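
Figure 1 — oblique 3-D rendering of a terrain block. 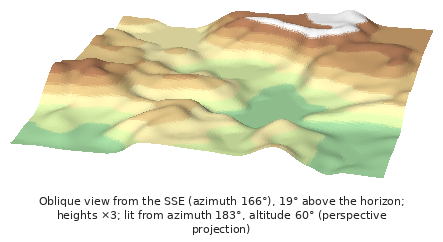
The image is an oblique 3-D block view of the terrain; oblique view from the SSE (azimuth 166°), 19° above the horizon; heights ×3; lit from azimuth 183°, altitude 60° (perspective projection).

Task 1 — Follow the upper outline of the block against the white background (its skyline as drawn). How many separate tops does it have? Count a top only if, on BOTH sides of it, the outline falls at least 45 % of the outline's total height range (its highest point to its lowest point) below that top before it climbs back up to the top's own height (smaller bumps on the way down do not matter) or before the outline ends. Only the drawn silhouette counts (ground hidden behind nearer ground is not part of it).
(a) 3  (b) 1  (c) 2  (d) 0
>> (d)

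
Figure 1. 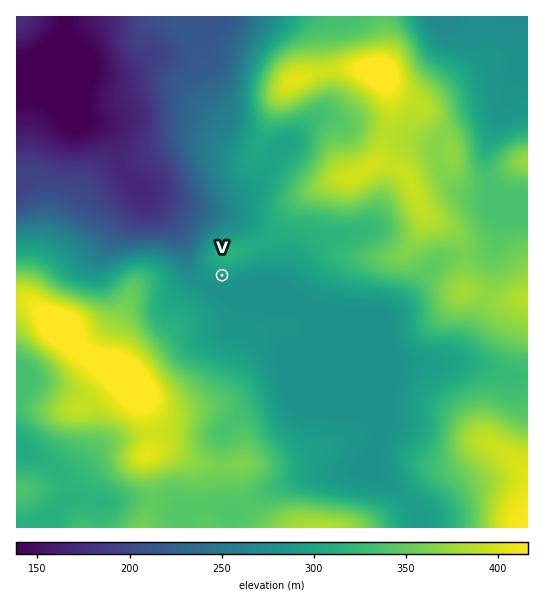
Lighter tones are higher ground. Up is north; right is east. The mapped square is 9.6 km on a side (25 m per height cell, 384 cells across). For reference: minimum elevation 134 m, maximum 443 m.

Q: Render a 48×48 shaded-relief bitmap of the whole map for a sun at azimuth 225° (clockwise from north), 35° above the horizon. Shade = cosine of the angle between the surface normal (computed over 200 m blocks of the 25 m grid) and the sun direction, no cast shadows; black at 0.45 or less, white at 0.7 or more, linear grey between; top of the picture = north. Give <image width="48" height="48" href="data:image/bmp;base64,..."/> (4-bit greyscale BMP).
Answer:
<image width="48" height="48" href="data:image/bmp;base64,Qk32BAAAAAAAAHYAAAAoAAAAMAAAADAAAAABAAQAAAAAAIAEAAATCwAAEwsAABAAAAAAAAAAAAAAABEREQAiIiIAMzMzAERERABVVVUAZmZmAHd3dwCIiIgAmZmZAKqqqgC7u7sAzMzMAN3d3QDu7u4A////AJiIh2Z4h2Z3d3d4h3ZlQzIiNGeJqqupiJiIh2Z4h3d3d3eHd2VDMiESNGeaqrupiIh3d3eJmYd4iIiHdlQyEREjRXiru7qpiHdneImqupiJmIiIdlQzMzRFZ5q7u6qZiFVniJmsy6mZmIiIdmVVVmZneau6qqqpmFZniZq8y6mZiIiIdlVWd3d3iaqZqqqqmHeJmZqruoiHZmZ2VERWd3d4iZmJq7qpd4maqqqqqXZmVVZmQzRmd3d3iIiJq6mHVaq7u6qrqXdlVWd2Q0Vmd3d3iIiaqphlRLvMy6q7uodmVmd2REVmd3d3iIiaqXZDNKu7qpqrupdlVmd2REZ3d3d3eImZmGVDRZmZmImruoZVVWZlRFZ3d3d3eJmYh2VFZoiJmJq8uFQ0RVVVRGd3d3d3eIiHd2ZWZ3iaqqvLhTIjNEVURWd3d3d3eIh3d3Znd4m8zLuoUhESNEREVXd3d3d3eIh3d3eIiJve26h1MRETNEVVVnd3d3d3eIiIiJmZmc3uyXVDIREkVVVmZ3d3d3d3eJmZmqqqqt7sp1REMhJFZmZnd3d3d3d3iKq6q7u6qt3KdTNEQiNWZmZ3d3d3d3d3iau7u7uqqcuXQyNFQzRmZmd3d3d3d3d3iau7uqqpmaljEAFFVEVmVWd3d3d3iIiImau7qpmZmXYgAAFGZUVlVmd3d3eIiZmaq7y7qYiIiEIAABJWZUVVV4iId3iJmqq7vMuqmHZ3dyEAEjRWVDM0aJmYiImaqqu7y7qYh2ZndyESNERVQiIkerqZmZmqqqqqqpiIh2ZndzMzREREMhEkeqmIiZmZmYmYiIiIiHZnd0REQzREMiI1iYZmeImZiIh3eJmZmHZnd0RDMzREQzNXiGVWeImYiIiIiaqZh2VndkRDMzRERFZ4iHd4iZmZmamZq7qXZVVnd1VERFVURWeImZmZmZqqu7qZrLl1VVZ3d2ZVVWZVVniZqrqpmZqru7qavLhkRWZ3d3dmZmVVZ4mau7upmZmqu6qZq6dUZmd4iHdmZmVWeJmru7qpmZmZmZiJqoZVd2Z5qnZlVVVniJq7u6qpmIiImHd4iHVWh1V5qmVVVVVniJq7uqmZiIiJl2Z3d2VXhjR4iFVURVZniJq7qZmZiHiZl2Z3dmZndSNnZWVVVmZ3iJqqmYiJmImql2eId3d3ZCNWVGZVZniIiJqpmIiaqqqqh3iZiHeHUyNWZWZmZ4mZiaqpmIibzMupmJqqmIh2QiRnZmZmeImZmaqpiIis3supmqu7qHdkIjVnd3d3eImZmqqYh3is3cqZq7zMqGZDIkVnd3d3eIiJmqqYd3iszLmImszclkMiI0V3d4d3d4iZqpmHd3iruph3iau5dCERI1Z3d4h3d4mqqZiIh4mqqYZVVnd1MgACNFd3d4iHeImqqYmZh4iZmHVERVRDIQADRWd3d5iHiJqqqZmZh4iZmHZVVVREMgAUVnd3d4h3iZqqqZmYd3iJmId3ZmZmUwA1d3d3d4d3iZmZqZmXd3iJmYiHd3d3UxFGd3d3dw=="/>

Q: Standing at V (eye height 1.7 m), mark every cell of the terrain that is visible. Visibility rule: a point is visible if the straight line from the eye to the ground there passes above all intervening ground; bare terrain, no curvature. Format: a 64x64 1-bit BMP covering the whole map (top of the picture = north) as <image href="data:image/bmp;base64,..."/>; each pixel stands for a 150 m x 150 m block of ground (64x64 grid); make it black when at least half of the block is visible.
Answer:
<image width="64" height="64" href="data:image/bmp;base64,Qk0+AgAAAAAAAD4AAAAoAAAAQAAAAEAAAAABAAEAAAAAAAACAAATCwAAEwsAAAIAAAAAAAAA////AAAAAAAAAAAAf+Af/AAAAAB//A/+AAAAAH//AP4AAAAAP//A/wAAAAAf/8D/AAAAAAAD4f8AAAAAAAP/wAAAAAAAA/+AAAAACAAD/4AAAAAP+AP/gAAAAA//B//AAAAAB//H/+AAAAAEf///4AAAAAA////gAAAAAD////AAAA8AP///8AAAf/4////hAAD//j////MAAf/+f///8QAD//5////4AAf//3////gAD///f//weAB///9//+AYAP//////8AAB///////wAAPn//////gAA8f//////AAPA/////P+AAAD////g/4AAAH//////gAAAf//////AAAB+P///48AAADwYf/+AAAAAEAAf/4AAAAAAAA//wAAAAAAAAw/wAAAAAAAAAfAAAAAAAAAA+AAAAAAAAB/4AAAAAAAAG/AAAAAAAAAZ8AAAAAAAADjwAAAAAAAAEOAAAAAAAAAAYAAAAAAAAAAAAAAAAAAAAAAAAAAAAAAAAAAAAAAAAAAAAAAAAAAAAAAAAAAAAAAAAAAAAAAAAAAAAAAAAAAAAAAAAAAAAAAAAAAAAAAAAAAAAAAAAAAAAAAAAAAAAAAAAAAAAAAAAAAAAAAAAAAAAAAAAAAAAAAAAAAAAAAAAAAAAAAAAAAAAAAAAAAAAAAAAAAAAAAAAAAAAAAAAAAAAAAAA=="/>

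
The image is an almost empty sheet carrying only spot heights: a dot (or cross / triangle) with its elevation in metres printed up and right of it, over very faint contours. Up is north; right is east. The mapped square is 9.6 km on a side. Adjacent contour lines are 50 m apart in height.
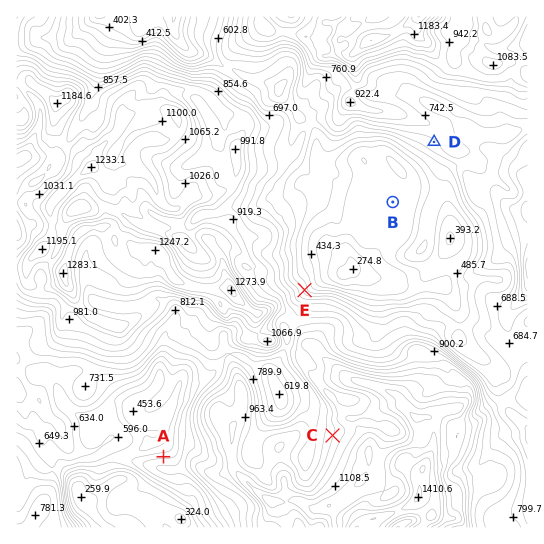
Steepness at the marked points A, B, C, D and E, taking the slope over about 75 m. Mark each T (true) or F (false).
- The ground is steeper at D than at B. T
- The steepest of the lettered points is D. F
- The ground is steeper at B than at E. F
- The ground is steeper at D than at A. F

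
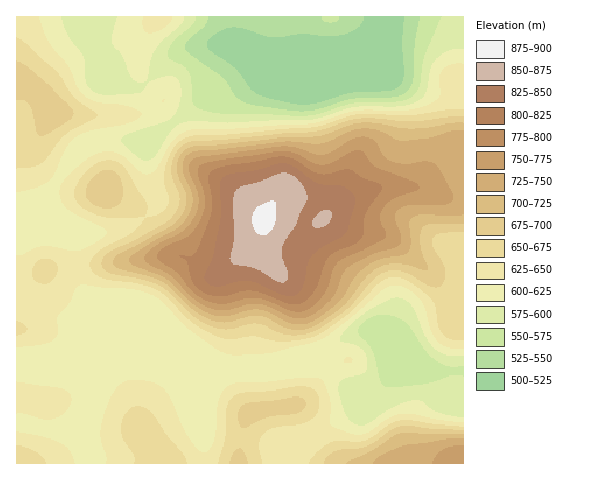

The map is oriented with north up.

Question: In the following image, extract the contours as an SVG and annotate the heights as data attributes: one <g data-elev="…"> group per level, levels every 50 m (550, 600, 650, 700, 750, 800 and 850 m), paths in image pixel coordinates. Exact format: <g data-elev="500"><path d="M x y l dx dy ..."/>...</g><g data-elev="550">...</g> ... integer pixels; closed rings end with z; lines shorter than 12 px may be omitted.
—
<g data-elev="550"><path d="M321 17l2 4 7 1 7-1 2-4"/><path d="M420 17l-5 29-2 34-2 7-5 5-6 3-8 2-41 2-32 10-17 2-44-5-15-5-7-5-13-19-36-25-2-5 1-5 18-16 3-5 1-4"/></g><g data-elev="600"><path d="M463 417l-25-5-7-3-8-7-9-2-9 2-14 6-23 16-10 1-7-3-5-6-8-27 1-5 3-4 21-7 3-3 2-6-1-7-4-7-7-5-15-4-1-2 1-4 10-10 14-13 28-14 10 1 9 7 13 30 10 13 12 6 16 0"/><path d="M463 49l-12 1-14 9-6 9-6 26-5 5-8 5-15 2-42 1-35 11-13 2-77 3-31-2-13 1-12 6-19 27-4 4-5 2-5-2-7-5-11-10-2-5 6-5 37-12 9-5 5-8 3-11 0-10-2-7-6-5-11 1-13 5-5 8-7 3-29 2-13-3-6-4-3-6-3-26-15-21-7-18"/><path d="M117 17l-5 18 0 8 11 13 8 21 5 4 4 1 5 0 2-2 4-21 5-11 7-8 18-15 3-8"/></g><g data-elev="650"><path d="M47 463l-4-5-7-6-10-5-9-2"/><path d="M187 463l-5-10-15-18-14-21-7-6-8-2-6 1-5 5-4 7-2 8 2 12 11 17 0 7"/><path d="M263 463l-4-18 1-7 4-5 12-6 29-4 7-4 4-5 3-7 1-7-3-7-4-4-7-3-9 0-26 5-28 2-9 3-4 4-3 7-2 31-7 25"/><path d="M463 426l-30-2-23-4-12 1-9 4-15 11-9 4-9 2-17-2-10 3-13 10-7 10"/><path d="M17 335l8-2 2-4-2-4-8-4"/><path d="M42 284l8-2 7-10 0-8-7-5-5-1-5 2-5 4-2 5 0 9 3 3z"/><path d="M106 217l12 1 26-1 2-3 1-5-1-8-20-32-8-7-8-2-11 2-10 7-11 13-4 11 1 7 6 7 11 6z"/><path d="M17 168l16-1 8-4 25-29 9-6 20-10 3-3-22-16-19-28-30-27-10-7"/><path d="M463 110l-17 0-39 6-47-2-12 2-23 9-13 2-87 8-29 0-10 3-6 3-6 6-8 18-2 16 5 19-3 8-7 6-13 3-15 17-31 16-8 8-2 7 3 7 9 6 37 6 19 7 10 7 24 24 25 14 14 3 24-3 24 5 23-1 18-6 31-22 30-31 9-4 9 0 14 7 19 16 4 7 3 20 5 8 8 5 11 0"/></g><g data-elev="700"><path d="M463 434l-35 0-19-2-9 1-8 4-21 14-25 12"/><path d="M463 123l-11 0-24 4-17 2-34-6-16 0-12 2-22 9-11 2-32 1-95 10-8 7-4 11 1 10 9 22-1 10-5 9-13 12-50 27-4 3-1 5 2 3 4 3 29 7 16 6 30 28 17 10 16 2 22-6 9 0 8 2 21 10 15 2 14-5 24-17 9-8 18-23 12-10 10-3 10 0 28 6 1-4-5-11-3-11 0-10 3-6 3-3 6-1 31-1"/></g><g data-elev="750"><path d="M463 446l-10 0-8 3-8 6-5 8"/><path d="M292 318l8 1 8-2 19-13 8-10 8-21 6-7 23-12 21-6 6-3 2-3 0-6-6-19 1-4 3-4 13-4 32 0 8-4 2-4-1-4-16-28-10-4-21 3-14-3-9-6-9-15-11-3-12 2-19 13-9 3-8-1-21-7-11-1-82 10-9 4-3 5 0 6 8 19 2 9-1 8-3 8-5 9-7 7-23 12-10 7-5 6 0 4 5 5 21 11 22 22 16 10 15 2 25-6 10 0 11 3z"/></g><g data-elev="800"><path d="M288 304l11 0 8-4 9-13 8-22 5-8 7-6 18-7 7-6 3-6 1-17 16-23 1-6-5-4-14-4-14-9-22 5-9-1-24-14-9-2-57 8-14 4-4 4-2 5 4 22-1 13-12 34-4 6-3 3-12 0 7 5 5 20 9 10 12 5 10 0 20-5 9 0 12 3z"/></g><g data-elev="850"><path d="M281 283l5-2 2-4-1-7-5-14 1-10 13-22 12-27-3-8-6-8-7-6-7-2-7 1-18 7-18 5-6 4-3 12 1 36-4 20 1 4 2 2 23 5z"/><path d="M315 228l7-1 7-4 3-7-2-6-7 0-6 5-5 8z"/></g>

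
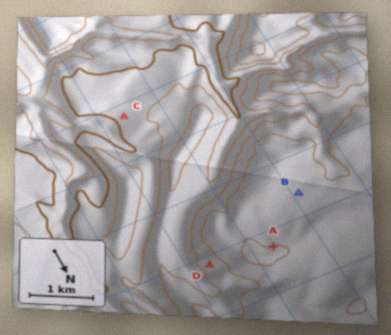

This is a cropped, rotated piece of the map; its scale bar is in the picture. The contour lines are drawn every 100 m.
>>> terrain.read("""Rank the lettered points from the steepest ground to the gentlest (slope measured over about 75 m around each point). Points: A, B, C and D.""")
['D', 'C', 'A', 'B']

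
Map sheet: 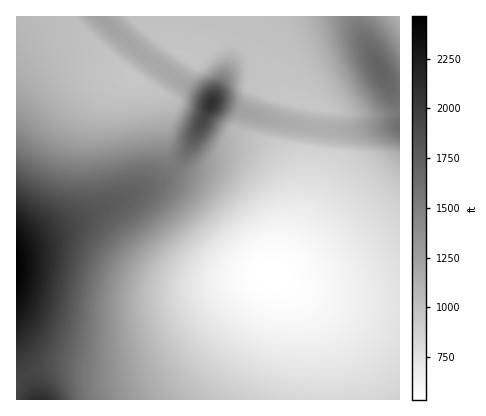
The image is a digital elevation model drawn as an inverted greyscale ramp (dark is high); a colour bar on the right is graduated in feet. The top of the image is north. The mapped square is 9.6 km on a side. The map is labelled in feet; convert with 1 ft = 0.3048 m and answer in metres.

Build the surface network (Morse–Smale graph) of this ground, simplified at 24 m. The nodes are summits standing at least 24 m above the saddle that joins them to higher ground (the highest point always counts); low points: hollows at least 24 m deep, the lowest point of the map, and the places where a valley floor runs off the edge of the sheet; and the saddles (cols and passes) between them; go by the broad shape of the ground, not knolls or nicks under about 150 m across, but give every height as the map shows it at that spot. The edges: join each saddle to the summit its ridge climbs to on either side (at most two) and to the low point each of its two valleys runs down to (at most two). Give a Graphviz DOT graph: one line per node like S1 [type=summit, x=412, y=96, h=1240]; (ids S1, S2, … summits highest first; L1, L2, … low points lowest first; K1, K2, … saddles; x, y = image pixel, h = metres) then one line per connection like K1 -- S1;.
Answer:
graph terrain {
  S1 [type=summit, x=16, y=266, h=751];
  S2 [type=summit, x=38, y=400, h=649];
  S3 [type=summit, x=210, y=104, h=638];
  S4 [type=summit, x=380, y=70, h=521];
  L1 [type=low, x=272, y=276, h=163];
  L2 [type=low, x=308, y=106, h=292];
  L3 [type=low, x=134, y=76, h=295];
  L4 [type=low, x=400, y=16, h=341];
  K1 [type=saddle, x=26, y=376, h=594];
  K2 [type=saddle, x=174, y=168, h=468];
  K3 [type=saddle, x=356, y=16, h=449];
  K4 [type=saddle, x=160, y=68, h=365];
  K5 [type=saddle, x=318, y=128, h=351];
  K1 -- S1;
  K1 -- S2;
  K1 -- L1;
  K2 -- S1;
  K2 -- S3;
  K2 -- L1;
  K2 -- L3;
  K3 -- S4;
  K3 -- L2;
  K3 -- L4;
  K4 -- S1;
  K4 -- S3;
  K4 -- L2;
  K4 -- L3;
  K5 -- S3;
  K5 -- S4;
  K5 -- L1;
  K5 -- L2;
}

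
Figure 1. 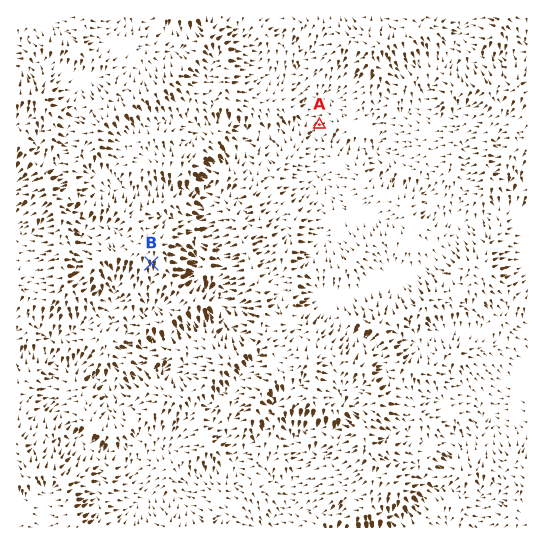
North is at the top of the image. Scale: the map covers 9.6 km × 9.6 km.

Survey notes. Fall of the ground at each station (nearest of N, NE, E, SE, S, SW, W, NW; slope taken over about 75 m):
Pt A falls SW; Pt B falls S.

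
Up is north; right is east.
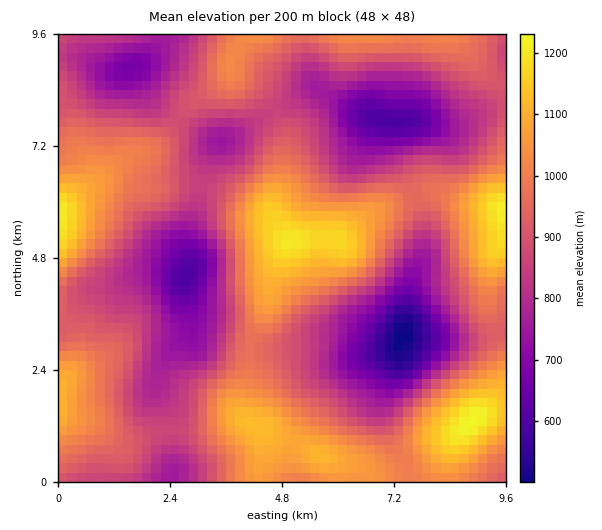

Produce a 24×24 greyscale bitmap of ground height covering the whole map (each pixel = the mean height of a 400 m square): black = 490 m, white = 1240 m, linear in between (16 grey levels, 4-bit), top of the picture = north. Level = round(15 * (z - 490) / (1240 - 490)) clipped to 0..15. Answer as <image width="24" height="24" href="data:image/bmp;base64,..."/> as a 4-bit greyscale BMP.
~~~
<image width="24" height="24" href="data:image/bmp;base64,Qk2WAQAAAAAAAHYAAAAoAAAAGAAAABgAAAABAAQAAAAAACABAAATCwAAEwsAABAAAAAAAAAAAAAAABEREQAiIiIAMzMzAERERABVVVUAZmZmAHd3dwCIiIgAmZmZAKqqqgC7u7sAzMzMAN3d3QDu7u4A////AIiIdmeay7vLu6u7qamZh2ibzMzMuqvdyrqpiHis3My6maze7Mupd3i83LqYd4ve/cuoZni8u6mHZWi93cuoZmeaqodlQzWKvLupdVZ5qYdkMRJXmpmZdVVpqYdkMQE2iZmIdkRoqpdlQhJGmYh3ZTRovKmGUyNYqph2ZCNZvMupdURoqrl2VDNZzdzMqFVpzNuXZTNpzu7dyXZ6zuypdlV6zu7dypeKzuy5iHaKzdzMy6mb3ty6mYeJvMupqpmrzbu6qYd4m6mHeImZq6uqqoZmiZh1VWd3iaqamYZWeIhlQzRWeJmId4d3d4dkIiNGeIdmZ4iZiHZUM0RXeIZURniqmHZmVVZ4iHZURWirqYeIh4iZmHZmVWebupmqqqqqmA=="/>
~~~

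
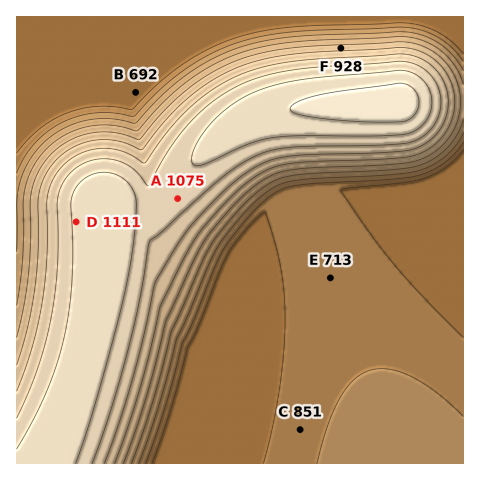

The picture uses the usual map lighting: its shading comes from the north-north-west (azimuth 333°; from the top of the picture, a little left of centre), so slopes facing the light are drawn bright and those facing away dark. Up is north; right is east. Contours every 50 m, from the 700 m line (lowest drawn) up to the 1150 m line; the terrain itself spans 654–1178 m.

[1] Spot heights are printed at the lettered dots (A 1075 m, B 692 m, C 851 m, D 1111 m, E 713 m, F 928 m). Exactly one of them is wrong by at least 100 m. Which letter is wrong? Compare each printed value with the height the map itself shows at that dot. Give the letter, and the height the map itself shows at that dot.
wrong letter C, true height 726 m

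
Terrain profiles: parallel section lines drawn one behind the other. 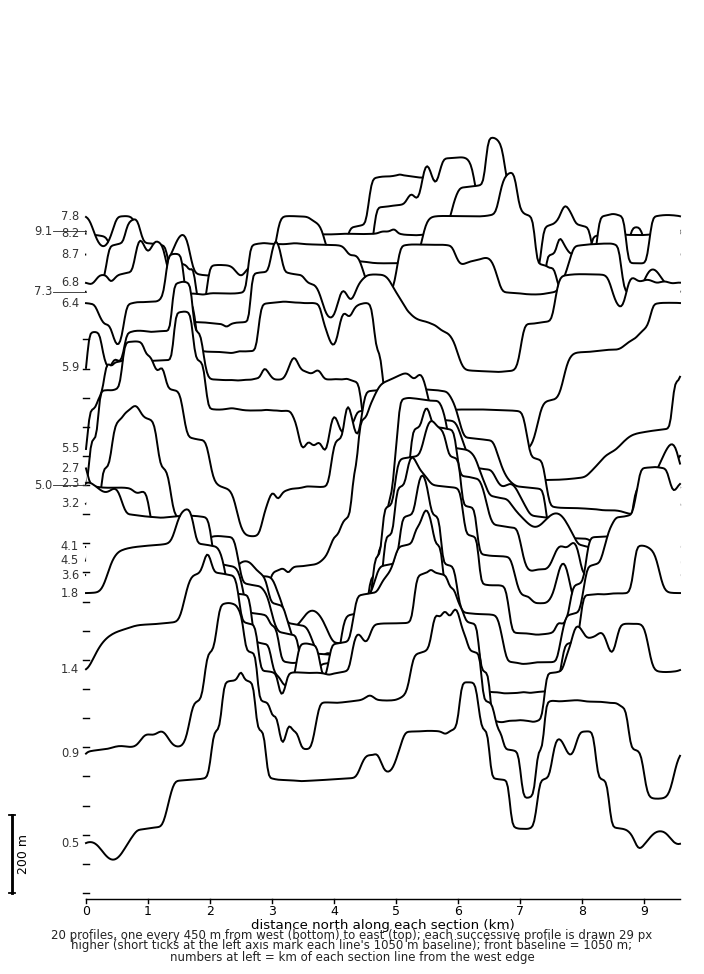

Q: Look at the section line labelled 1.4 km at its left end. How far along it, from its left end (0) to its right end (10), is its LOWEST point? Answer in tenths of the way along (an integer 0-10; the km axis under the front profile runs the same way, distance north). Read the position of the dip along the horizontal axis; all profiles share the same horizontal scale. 7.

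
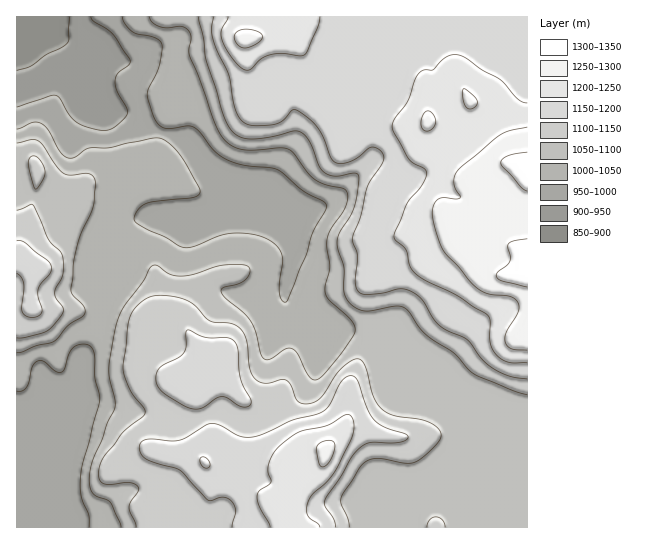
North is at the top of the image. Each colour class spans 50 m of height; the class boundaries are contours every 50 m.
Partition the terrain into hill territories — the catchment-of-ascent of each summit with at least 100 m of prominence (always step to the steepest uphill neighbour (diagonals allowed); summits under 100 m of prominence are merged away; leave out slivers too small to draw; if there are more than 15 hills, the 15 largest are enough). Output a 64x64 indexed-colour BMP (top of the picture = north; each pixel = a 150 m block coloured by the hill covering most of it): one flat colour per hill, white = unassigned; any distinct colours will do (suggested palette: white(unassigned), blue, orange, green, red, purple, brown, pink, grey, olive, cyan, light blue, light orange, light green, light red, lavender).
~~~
<image width="64" height="64" href="data:image/bmp;base64,Qk12CAAAAAAAAHYAAAAoAAAAQAAAAEAAAAABAAQAAAAAAAAIAAATCwAAEwsAABAAAAAAAAAA////ALR3HwAOf/8ALKAsACgn1gC9Z5QAS1aMAMJ34wB/f38AIr28AM++FwDox64AeLv/AIrfmACWmP8A1bDFACIiIiIiIiIiIiIiIiIiIiIiIiIiIiIiIiIiIiIiIiIiIiIiIiIiIiIiIiIiIiIiIiIiIiIiIiIiIiIiIiIiIiIiIiIiIiIiIiIiIiIiIiIiIiIiIiIiIiIiIiIiIiIiIiIiIiIiIiIiIiIiIiIiIiIiIiIiIiIiIiIiIiIiIiIiIiIiIiIiIiIiIiIiIiIiIiIiIiIiIiIiIiIiIiIiIiIiIiIiIiIiIiIiIiIiIiIiIiIiIiIiIiIiIiIiIiIiIiIiIiIiIiIiIiIiIiIiIiIiIiIiIiIiIiIiIiIiIiIiIiIiIiIiIiIiIiIiIiIiIiIiIiIiIiIiIiIiIiIiIiIiIiIiIiIiIiIiIiIiIiIiIiIiIiIiIiIiIiIiIiIiIjMiIiIiIiIiIiIiIiIiIiIiIiIiIiIiIiIiIiIiIiIiMzIiIiIiIiIiIiIiIiIiIiIiIiIiIiIiIiIiIiIiIiIzMyIiIiIiIiIiIiIiIiIiIiIiIiIiIiIiIiIiIhEiETMzMiIiIiIiIiIiIiIiIiIiIiIiIiIiIiIiIiIhERERMzMzIiIiIiIiIiIiIiIiIiIiIiIiIiIiIiIiIhEREREzMzMyIiIiIiIiIiIiIiIiIiIiIiIiIiIiIiIiERERETMzMzIiIiIiIiIiIiIiIiIiIiIiIiIiIiIiIhERERERMzMzMyIiIiIiIiIiIiIiIiIiIiIiIiIiIiIREREREREzMzMzIiIiIiIiIiIiIiIiIiIiIiIiIiIiIRERERERETMzMzMiIiIiIiIiIiIiIiIiIiIiIiIiIiIRERERERERMzMzMyIiIiIiIiIiIiIiIiIiIiIiIiIiIREREREREREzMzMzIiIiIiIiIiIiIiIiIiIiIiIiIiIRERERERERETMzMzMiIiIiIiIiIiIiIiIiIiIiIiIiIRERERERERERMzMzMzIiIiIiIiIiIiIiIiIiIiIiIiIREREREREREREzMzMzMiIiIiIiIiIiIiIiIiIiIiIiIRERERERERERETMzMzMzIiIiIiIiIiIiIiIiIiIiIhERERERERERERERMzMzMzMyIiIiIiIiIiIiIiIiIREREREREREREREREREzMzMzMzIiIiIiIiIiIiIiIiERERERERERERERERERETMzMzMzMiIiIiIiIiIiIiIiERERERERERERERERERERMzMzMzMyIiIiIiIiIiIiESIREREREREREREREREREREzMzMzMzIiIiIiIiIiERERERERERERERERERERERERETMzMzMzMyIiIiIiIiERERERERERERERERERERERERERMzMzMzMzIiIiIiIiEREREREREREREREREREREREREREzMzMzMzMiIiIiIiIRERERERERERERERERERERERERETMzMzMzMyIiIiIiIRERERERERERERERERERERERERERMzMzMzMzIiIiIiIhEREREREREREREREREREREREREREzMzMzMzMiIiIiIhERERERERERERERERERERERERERETMzMzMzMzIiIiIiERERERERERERERERERERERERERERMzMzMzMzMiIiIiIhEREREREREREREREREREREREREREzMzMzMzMzMiIiIiERERERERERERERERERERERERERETMzMzMzMzMzMSIiIRERERERERERERERERERERERERERMzMzMzMzMzEREREREREREREREREREREREREREREREREzMzMzMzMzMRERERERERERERERERERERERERERERERETMzMzMzMzMRERERERERERERERERERERERERERERERERMzMzMzMzMxEREREREREREREREREREREREREREREREREzMzMzMzMxERERERERERERERERERERERERERERERERETMzMzMzMzERERERERERERERERERERERERERERERERERMzMzMzMzMREREREREREREREREREREREREREREREREREzMzMzMzMRERERERERERERERERERERERERERERERERETMzMzMzMxERERERERERERERERERERERERERERERERERMzMzMzMzEREREREREREREREREREREREREREREREREREzMzMzMzERERERERERERERERERERERERERERERERERETMzMzMzMRERERERERERERERERERERERERERERERERERMzMzMzMREREREREREREREREREREREREREREREREREREzMzMzMxERERERERERERERERERERERERERERERERERETMzMzMxERERERERERERERERERERERERERERERERERERMzMzMzEREREREREREREREREREREREREREREREREREREzMzMzMxERERERERERERERERERERERERERERERERERETMzMzMzERERERERERERERERERERERERERERERERERERMzMzMzMREREREREREREREREREREREREREREREREREREzMzMzMRERERERERERERERERERERERERERERERERERETMzMzMRERERERERERERERERERERERERERERERERERERMzMxERERERERERERERERERERERERERERERERERERERERMxERERERERERERERERERERERERERERERERERERERERERERERERERERERERERERERERERERERERERERERERER"/>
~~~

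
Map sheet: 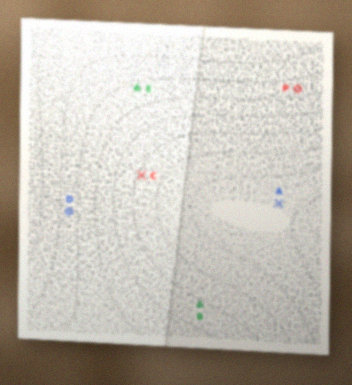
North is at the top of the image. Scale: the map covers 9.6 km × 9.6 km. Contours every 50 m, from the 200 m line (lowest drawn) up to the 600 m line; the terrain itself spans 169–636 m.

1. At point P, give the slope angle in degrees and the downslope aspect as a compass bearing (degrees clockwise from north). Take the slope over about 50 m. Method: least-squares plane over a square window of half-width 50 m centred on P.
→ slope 5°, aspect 169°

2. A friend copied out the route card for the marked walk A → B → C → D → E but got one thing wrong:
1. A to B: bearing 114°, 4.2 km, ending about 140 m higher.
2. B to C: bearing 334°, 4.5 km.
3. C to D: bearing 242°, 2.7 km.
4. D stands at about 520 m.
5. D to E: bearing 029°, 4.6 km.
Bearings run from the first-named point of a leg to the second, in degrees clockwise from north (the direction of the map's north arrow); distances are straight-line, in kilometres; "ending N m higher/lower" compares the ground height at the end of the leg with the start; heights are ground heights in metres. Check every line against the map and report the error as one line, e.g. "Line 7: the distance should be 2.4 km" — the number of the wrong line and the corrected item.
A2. Line 1: the bearing should be 217°.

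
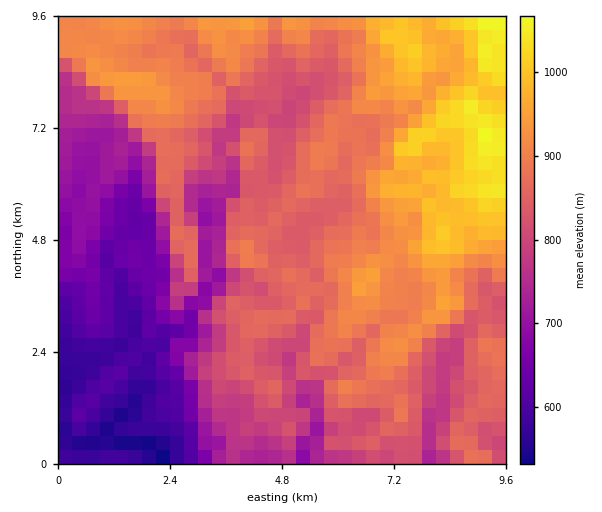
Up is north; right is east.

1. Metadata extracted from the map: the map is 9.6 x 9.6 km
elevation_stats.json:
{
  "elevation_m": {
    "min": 520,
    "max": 1075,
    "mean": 825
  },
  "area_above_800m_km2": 61.5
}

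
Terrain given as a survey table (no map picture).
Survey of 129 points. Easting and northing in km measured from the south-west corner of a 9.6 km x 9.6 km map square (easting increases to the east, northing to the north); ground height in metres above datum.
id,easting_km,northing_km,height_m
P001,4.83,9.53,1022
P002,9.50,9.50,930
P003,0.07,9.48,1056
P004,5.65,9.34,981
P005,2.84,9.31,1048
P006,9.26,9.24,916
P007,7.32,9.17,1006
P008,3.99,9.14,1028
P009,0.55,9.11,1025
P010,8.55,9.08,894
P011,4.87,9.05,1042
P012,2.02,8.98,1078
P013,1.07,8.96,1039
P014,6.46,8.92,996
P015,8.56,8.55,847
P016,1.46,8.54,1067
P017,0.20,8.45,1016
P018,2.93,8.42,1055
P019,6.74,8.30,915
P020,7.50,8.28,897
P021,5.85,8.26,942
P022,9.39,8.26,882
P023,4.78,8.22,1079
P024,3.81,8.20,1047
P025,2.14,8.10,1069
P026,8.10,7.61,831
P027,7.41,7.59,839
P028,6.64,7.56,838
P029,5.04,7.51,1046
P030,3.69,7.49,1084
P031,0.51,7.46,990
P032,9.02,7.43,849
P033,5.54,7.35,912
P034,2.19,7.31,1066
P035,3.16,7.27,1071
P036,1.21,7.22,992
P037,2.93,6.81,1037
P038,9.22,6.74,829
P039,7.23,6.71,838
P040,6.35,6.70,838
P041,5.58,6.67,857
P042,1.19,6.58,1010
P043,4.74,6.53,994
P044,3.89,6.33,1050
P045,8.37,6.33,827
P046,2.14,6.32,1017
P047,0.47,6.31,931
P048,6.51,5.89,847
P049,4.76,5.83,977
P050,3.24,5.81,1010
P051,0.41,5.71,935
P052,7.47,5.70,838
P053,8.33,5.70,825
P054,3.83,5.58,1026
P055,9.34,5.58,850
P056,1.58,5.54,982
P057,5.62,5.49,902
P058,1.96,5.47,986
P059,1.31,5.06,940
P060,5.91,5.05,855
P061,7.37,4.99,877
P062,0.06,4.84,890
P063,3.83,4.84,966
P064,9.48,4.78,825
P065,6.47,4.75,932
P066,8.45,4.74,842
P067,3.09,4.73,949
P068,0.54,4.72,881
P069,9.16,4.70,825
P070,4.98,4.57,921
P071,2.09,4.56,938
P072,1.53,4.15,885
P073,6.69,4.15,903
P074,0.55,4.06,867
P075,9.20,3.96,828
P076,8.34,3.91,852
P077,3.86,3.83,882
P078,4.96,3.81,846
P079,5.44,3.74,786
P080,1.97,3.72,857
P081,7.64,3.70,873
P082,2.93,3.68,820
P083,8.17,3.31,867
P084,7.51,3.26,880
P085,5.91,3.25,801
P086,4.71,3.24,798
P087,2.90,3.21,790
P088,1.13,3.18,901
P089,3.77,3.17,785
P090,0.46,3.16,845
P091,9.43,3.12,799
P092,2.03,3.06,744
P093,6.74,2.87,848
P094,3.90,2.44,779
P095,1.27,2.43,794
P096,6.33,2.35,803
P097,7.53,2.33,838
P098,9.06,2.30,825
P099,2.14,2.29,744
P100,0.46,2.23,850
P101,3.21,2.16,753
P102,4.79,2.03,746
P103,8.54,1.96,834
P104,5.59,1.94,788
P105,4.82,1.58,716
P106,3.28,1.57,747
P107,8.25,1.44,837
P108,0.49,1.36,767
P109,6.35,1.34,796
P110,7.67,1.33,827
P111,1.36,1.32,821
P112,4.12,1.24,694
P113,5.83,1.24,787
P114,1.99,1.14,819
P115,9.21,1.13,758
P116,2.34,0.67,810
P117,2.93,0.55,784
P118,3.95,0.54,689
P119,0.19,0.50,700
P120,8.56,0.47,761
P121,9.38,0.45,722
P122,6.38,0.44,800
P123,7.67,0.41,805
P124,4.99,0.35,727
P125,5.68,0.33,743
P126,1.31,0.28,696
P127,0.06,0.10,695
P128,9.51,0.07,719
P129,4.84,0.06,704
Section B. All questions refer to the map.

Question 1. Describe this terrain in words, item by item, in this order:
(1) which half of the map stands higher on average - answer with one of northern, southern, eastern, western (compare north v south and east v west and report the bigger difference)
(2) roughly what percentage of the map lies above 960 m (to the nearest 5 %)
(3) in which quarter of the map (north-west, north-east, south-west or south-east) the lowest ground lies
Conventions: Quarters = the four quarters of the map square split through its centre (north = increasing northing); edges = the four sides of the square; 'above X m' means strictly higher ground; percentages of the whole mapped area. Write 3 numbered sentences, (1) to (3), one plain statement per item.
(1) The northern half stands higher on average than the southern half.
(2) Roughly 30 % of the ground is higher than 960 m.
(3) The lowest point lies in the south-west quarter of the map.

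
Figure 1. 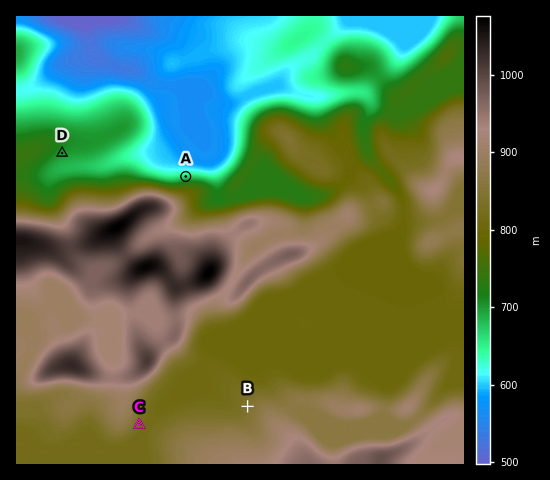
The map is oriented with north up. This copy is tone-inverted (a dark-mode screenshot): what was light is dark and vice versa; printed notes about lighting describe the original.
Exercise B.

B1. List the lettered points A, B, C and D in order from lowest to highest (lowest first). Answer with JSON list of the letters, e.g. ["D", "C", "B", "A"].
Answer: ["A", "D", "C", "B"]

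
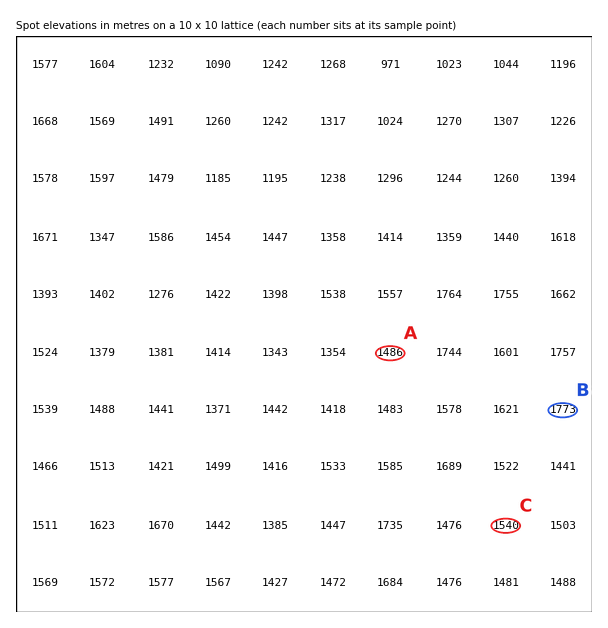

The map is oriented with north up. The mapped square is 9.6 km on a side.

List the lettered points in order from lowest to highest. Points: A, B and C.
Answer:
A C B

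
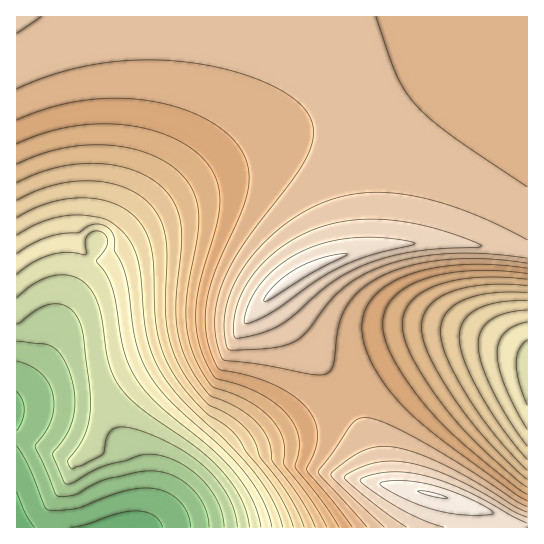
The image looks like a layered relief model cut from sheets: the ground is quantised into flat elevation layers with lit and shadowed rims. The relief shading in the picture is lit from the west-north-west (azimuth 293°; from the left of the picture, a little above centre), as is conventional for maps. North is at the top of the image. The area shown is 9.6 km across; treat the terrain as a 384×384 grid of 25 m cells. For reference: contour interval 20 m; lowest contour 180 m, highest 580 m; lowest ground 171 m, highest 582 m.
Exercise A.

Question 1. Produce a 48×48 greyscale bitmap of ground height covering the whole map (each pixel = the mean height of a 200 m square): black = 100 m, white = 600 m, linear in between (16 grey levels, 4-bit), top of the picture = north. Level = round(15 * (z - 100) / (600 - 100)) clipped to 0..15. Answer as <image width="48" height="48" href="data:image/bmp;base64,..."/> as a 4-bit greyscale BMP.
<image width="48" height="48" href="data:image/bmp;base64,Qk32BAAAAAAAAHYAAAAoAAAAMAAAADAAAAABAAQAAAAAAIAEAAATCwAAEwsAABAAAAAAAAAAAAAAABEREQAiIiIAMzMzAERERABVVVUAZmZmAHd3dwCIiIgAmZmZAKqqqgC7u7sAzMzMAN3d3QDu7u4A////ACIzMyIiIiIzM0RVZniJmqu8zN3d3e7t3SMzMzMyIiMzM0RVZ3iJqrvM3d3u7u7t3CMzMzMzMzMzNERWZ3iZq7zN3e7u7u7cyzM0REMzMzMzREVWd4mau8zd7u7u7d3LujM0RERDMzM0RFVmeImqvM3d7u7d3cy7qTM0RURERERERVZneJqrvMzd3d3czLuqmTNEVVVUREREVWZ3iZqru8zMzMzMy7qpmDNERVVVRERVVmd4iZqru8zMzMzLu6qZiDNERVVVVVVVZneImZqru7zMzMu7qqmYhzM0RFVVVVVmZ3iImaqru7vMu7u6qpmIdzM0RFVVVVZmd4iZmqqru7u7u7uqqZiHdjM0RFVVVWZneJmZqqq7u7u7u7qqmZiHdjM0RFVVVmZ3iZmqqru7u7u7u7qqmYh3ZjM0RFVVZmd4iaqqu7u7u7u7u6qpmIh3ZjNERFVWZneImqu7u7u7u7u7uqqZmId3ZkRERFVWZneJmru7vMzMy7u7uqqZiId2ZkRERVVWZ3iJqrzMzMzMy7u7qqmZiId2ZkRERVVWZ3iJqrzMzMzMy7u7qqmZiHd3ZlRERVVmZ3iZq7zd3czMzLu6qqmZiId3dlVVVVVmZ3iZq7zd3d3MzLu6qqmZiId3d1VVVVVmZ4iZq7zd7d3czMu7qqmZiIiHd1VVVVVmd4iZq7zN3u3dzMu7qqqZmYiIiGVVVVZmd4iZqrzN3u7d3My7uqqpmZmZmWZVVWZmd4iZqrvM3e7u3dzMu7qqqqqqqmZmZmZmd4iZqrvMzd7u7t3czLu7u7u7u2ZmZmZnd4iZqqu8zN3e7u7d3czMzMzMzHdmZmZnd4iZmqu7zM3d3d3t3d3d3d3MzHd3d2ZneIiZmqu7zMzd3d3d3d3d3czMzHd3d3d3eIiZmqq7vMzM3d3d3d3czMzMzIh3d3d4iIiZmqq7u8zMzMzMzMzMzMzMzIiIiIiIiImZmqq7u7zMzMzMzMzMzMzMzJiIiIiIiJmZqqq7u7vMzMzMzMzMzMzMy5mZiIiJmZmZqqq7u7u8zMzMzMzMzMzLu5mZmZmZmZmaqqq7u7u7zMzMzMzMzMu7u6qZmZmZmZqqqqq7u7u7vMzMzMzMy7u7u6qqqpmaqqqqqqu7u7u7u8zMzMzLu7u7u6qqqqqqqqqqqru7u7u7u7zMzLu7u7u7u7qqqqqqqqqqu7u7u7u7u7u7u7u7u7u7u7u7qqqqqqu7u7u7u7u7u7u7u7u7u7u7u7u7u7u7u7u7u7u7u7u7u7u7u7u7u7u7u7u7u7u7u7u7u7u7u7u7u7u7u7u7u7u7u7u7u7u7u7u7u7u7u7u7u7u7u7u7u7u7u8y7u7u7u7u7u7u7u7u7u7u7u7u7u7u7u8zMu7u7u7u7u7u7u7u7u7u7u7u7u7u7u8zMzMzLu7u7u7vMzMzMu7u7u7u7u7u7u8zMzMzMzMzMzMzMzMzMy7u7u7u7u7u7u8zMzMzMzMzMzMzMzMzMy7u7u7u7u7u7u8zMzMzMzMzMzMzMzMzMy7u7u7u7u7u7uw=="/>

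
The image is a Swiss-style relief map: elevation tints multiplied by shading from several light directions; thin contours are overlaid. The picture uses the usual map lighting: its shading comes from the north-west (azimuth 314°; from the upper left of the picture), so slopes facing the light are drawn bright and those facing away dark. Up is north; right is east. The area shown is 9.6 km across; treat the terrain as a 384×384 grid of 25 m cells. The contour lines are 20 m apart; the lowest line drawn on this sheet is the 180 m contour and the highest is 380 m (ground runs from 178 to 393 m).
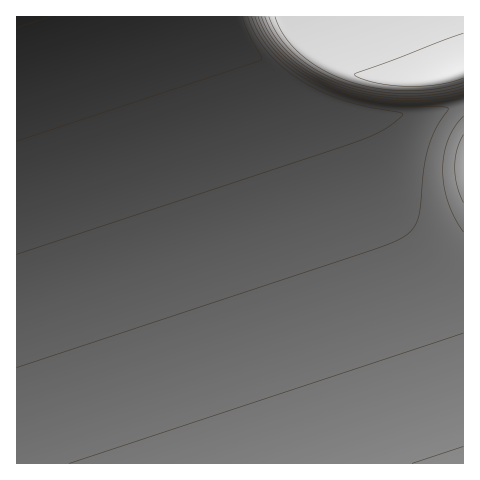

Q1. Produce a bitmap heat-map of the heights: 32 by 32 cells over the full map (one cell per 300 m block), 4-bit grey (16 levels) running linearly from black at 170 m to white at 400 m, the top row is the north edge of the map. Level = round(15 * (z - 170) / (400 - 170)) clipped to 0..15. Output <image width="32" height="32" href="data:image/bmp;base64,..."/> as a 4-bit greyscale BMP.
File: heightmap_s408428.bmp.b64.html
<image width="32" height="32" href="data:image/bmp;base64,Qk12AgAAAAAAAHYAAAAoAAAAIAAAACAAAAABAAQAAAAAAAACAAATCwAAEwsAABAAAAAAAAAAAAAAABEREQAiIiIAMzMzAERERABVVVUAZmZmAHd3dwCIiIgAmZmZAKqqqgC7u7sAzMzMAN3d3QDu7u4A////AGZmZmZmZmZmZ3d3d3d3d3dWZmZmZmZmZmZmd3d3d3d3VVVmZmZmZmZmZmZnd3d3d1VVVVZmZmZmZmZmZmZ3d3dVVVVVVWZmZmZmZmZmZmd3VVVVVVVVVmZmZmZmZmZmZlVVVVVVVVVVZmZmZmZmZmZFVVVVVVVVVVVWZmZmZmZmRERVVVVVVVVVVVVmZmZmZkREREVVVVVVVVVVVVZmZmZERERERFVVVVVVVVVVVVZmRERERERERVVVVVVVVVVVVkREREREREREVVVVVVVVVVVERERERERERERFVVVVVVVVMzRERERERERERERVVVVVVTMzM0REREREREREREVVVVUzMzMzNERERERERERERVVWMzMzMzMzRERERERERERVVjMzMzMzMzM0RERERERERVYzMzMzMzMzMzNEREREREVnIjMzMzMzMzMzMzRERERFZyIiIjMzMzMzMzMzM0RERWciIiIiIzMzMzMzMzMzREVnIiIiIiIiMzMzMzMzMzREVyIiIiIiIiIjMzMzMzMzRFYiIiIiIiIiIiIzMzM0RVVVESIiIiIiIiIiIjNGiru7qREREiIiIiIiIiNHrN7u7u4RERERIiIiIiI2rN7u7u7uERERERESIiIiat3d3u7u7hEREREREREiJa3d3d3d7u4RERERERERETfN3d3d3d3e"/>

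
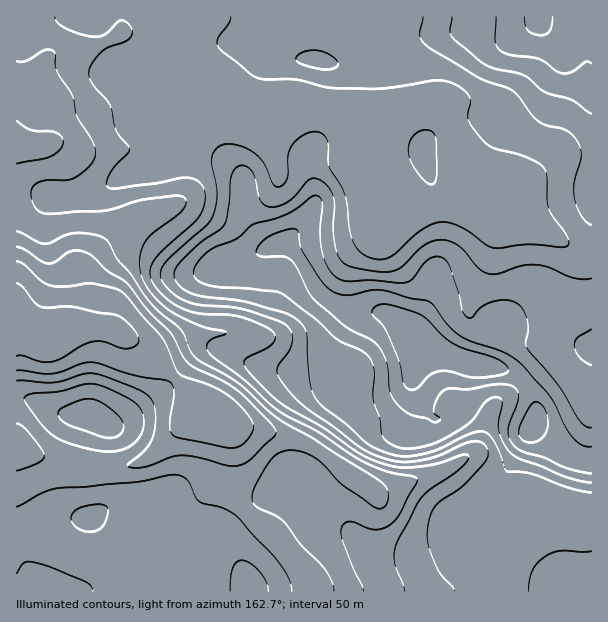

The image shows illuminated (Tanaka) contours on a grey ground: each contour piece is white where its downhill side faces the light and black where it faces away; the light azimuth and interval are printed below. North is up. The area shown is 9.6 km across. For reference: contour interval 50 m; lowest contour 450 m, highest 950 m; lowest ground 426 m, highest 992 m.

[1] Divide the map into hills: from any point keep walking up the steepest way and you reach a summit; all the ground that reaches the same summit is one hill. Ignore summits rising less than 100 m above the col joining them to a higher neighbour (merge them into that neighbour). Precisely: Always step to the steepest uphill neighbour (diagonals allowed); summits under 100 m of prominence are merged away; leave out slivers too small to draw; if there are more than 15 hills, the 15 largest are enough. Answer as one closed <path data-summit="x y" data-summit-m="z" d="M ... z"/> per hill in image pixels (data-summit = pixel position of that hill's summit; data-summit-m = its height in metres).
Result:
<path data-summit="477 365" data-summit-m="992" d="M176 16l-160 1 0 304 16 9 30 1 13-5 24 0 18 4 29 20 36 34-4 45-20 22-20 12-18 5-39 0-65-19 0 142 575 1 1-338-16-4-36-21-45-18-45-1 0-3 7-15-3-28 0-17 3-10-13-30-6-7-66 3-45-1-40-11-26 5-13-2-11-4-19-18-55-22 11-8 2-9z"/><path data-summit="540 17" data-summit-m="959" d="M591 16l-414 0-1 17-2 9-11 8 55 22 19 18 11 4 13 2 26-5 40 11 45 1 66-3 6 7 13 30-3 10 3 45-7 17 8 2 37 0 45 18 36 21 15 3z"/><path data-summit="98 419" data-summit-m="669" d="M18 322l-2 1 0 124 2 3 63 18 39 0 18-5 12-6 28-28 4-45-57-50-8-4-18-4-24 0-13 5-30-1z"/>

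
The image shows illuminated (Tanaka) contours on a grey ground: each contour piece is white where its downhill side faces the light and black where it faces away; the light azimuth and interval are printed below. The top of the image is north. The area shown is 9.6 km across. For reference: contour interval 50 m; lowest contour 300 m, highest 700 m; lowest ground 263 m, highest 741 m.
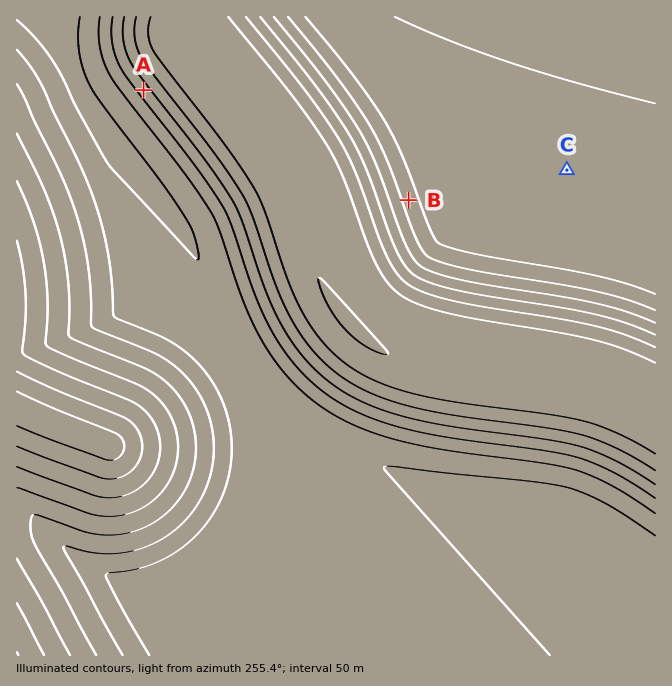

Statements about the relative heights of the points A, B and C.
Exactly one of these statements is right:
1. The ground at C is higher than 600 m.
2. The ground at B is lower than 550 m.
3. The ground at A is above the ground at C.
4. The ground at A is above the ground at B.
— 1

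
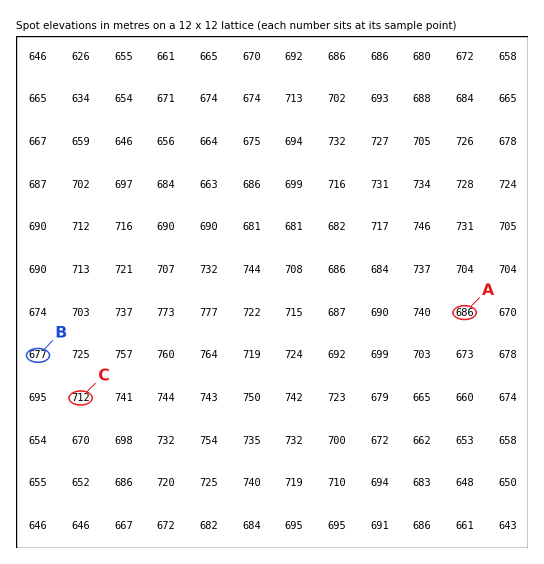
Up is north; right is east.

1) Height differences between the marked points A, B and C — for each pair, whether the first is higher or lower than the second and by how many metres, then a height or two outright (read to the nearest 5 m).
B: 35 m lower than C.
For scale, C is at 710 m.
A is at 685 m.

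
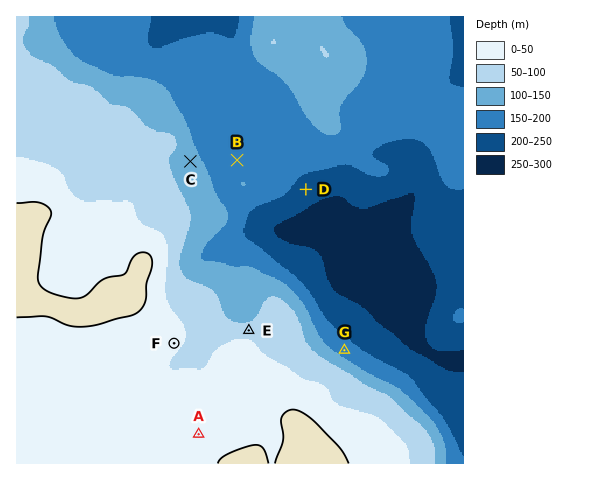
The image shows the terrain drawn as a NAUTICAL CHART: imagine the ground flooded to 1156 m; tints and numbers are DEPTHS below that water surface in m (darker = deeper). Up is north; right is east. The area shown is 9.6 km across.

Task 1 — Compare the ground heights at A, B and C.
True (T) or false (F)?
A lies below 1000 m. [F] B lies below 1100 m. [T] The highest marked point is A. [T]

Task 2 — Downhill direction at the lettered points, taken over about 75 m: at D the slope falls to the SE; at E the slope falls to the N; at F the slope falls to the SE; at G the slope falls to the NE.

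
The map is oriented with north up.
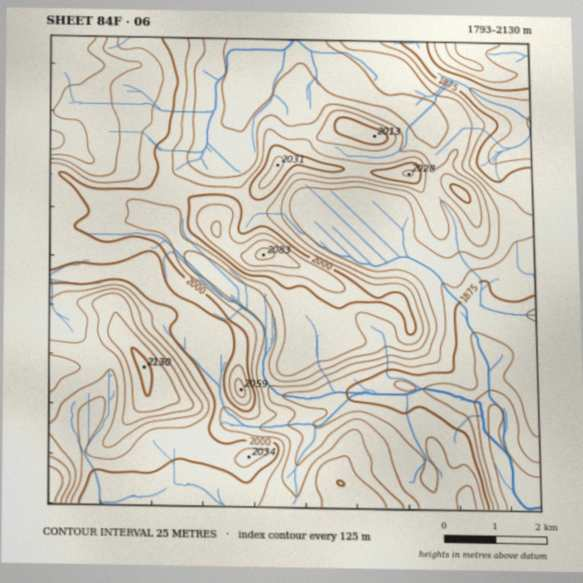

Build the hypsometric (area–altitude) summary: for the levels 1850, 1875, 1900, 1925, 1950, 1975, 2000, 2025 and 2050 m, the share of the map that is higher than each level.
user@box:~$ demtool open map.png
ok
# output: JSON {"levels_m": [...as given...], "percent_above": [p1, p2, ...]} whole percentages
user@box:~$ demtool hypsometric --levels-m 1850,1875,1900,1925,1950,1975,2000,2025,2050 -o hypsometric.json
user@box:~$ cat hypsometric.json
{"levels_m": [1850, 1875, 1900, 1925, 1950, 1975, 2000, 2025, 2050], "percent_above": [95, 89, 83, 68, 56, 46, 29, 18, 10]}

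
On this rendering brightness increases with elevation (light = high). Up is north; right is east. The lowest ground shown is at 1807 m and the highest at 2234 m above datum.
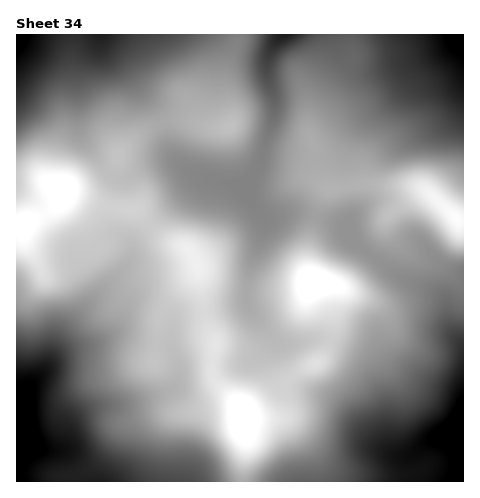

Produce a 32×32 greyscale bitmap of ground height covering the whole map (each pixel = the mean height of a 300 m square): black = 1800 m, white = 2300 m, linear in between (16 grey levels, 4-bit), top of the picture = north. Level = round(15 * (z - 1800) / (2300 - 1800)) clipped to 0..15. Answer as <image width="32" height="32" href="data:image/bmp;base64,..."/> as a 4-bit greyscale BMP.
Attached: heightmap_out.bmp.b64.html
<image width="32" height="32" href="data:image/bmp;base64,Qk12AgAAAAAAAHYAAAAoAAAAIAAAACAAAAABAAQAAAAAAAACAAATCwAAEwsAABAAAAAAAAAAAAAAABEREQAiIiIAMzMzAERERABVVVUAZmZmAHd3dwCIiIgAmZmZAKqqqgC7u7sAzMzMAN3d3QDu7u4A////ACIzMzRFVVV4mHZmZUQzIiEiIzNEVWZmeamHdmVDMiIiESI0VmZnd5vLmIdlQzMiIRIzNWd3iImszLqYdUQzMhESM0VneJmavNy6qHZUREMhEjRVZ3iZqrzLuqmHZVVUMiI0VneImZq7u6qph3ZmVUIiNGd4mZmauqqqqph3dmVDMzRneJmZqrqZqquph3dmVERFZ3iZmau6mZmqqYiHdlRWVmd4mZqrupmZqqqYiHZUd2Z4iJmqqqmZmqqqmIh2VYiHiImZqqqpmau7u6mYd2aZmYiJmaq7qZmrzMy5iHdmmqqZmZmqu6mJq83LqId3d6uqqZmZq7upiJq7qYiIh3e7qqqpmqu7qYiJqpiIiIiJy7qqqZqruqmHeJmIiIiIm8y7qqqqqpmId3iIiImZmby8zLqqqpiId3d3iIiJmau7u8zKqqqYd3d3iImZmZq7uqzMupmZh3d3d4iZmZmau6mru6mZmYd3d3d4iZiIiJmImqmZmZiHiIh3eImIiId3d3iYiJmZiImZh3iIiId3ZlVniIiJmYmZmZd3iId3dmVUVnd3iIiJmZmHZ4h3dmVVREVmZ3d3iJiIhmd3d2ZVREM0VVZmZ4iIiHZXd3ZlVEQzM0VVVWZ3eId1VnZmZURDMiNERERVZnd3ZUVmZmVEQyIiNEM0RVVmd3VEVVZVRDMh"/>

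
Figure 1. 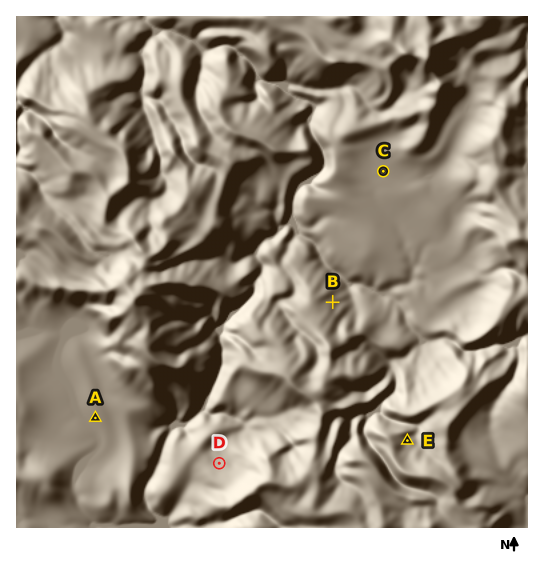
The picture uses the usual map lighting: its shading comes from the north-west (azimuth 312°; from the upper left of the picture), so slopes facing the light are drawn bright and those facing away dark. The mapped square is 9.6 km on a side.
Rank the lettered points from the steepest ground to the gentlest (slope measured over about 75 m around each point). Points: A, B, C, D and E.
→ B E D A C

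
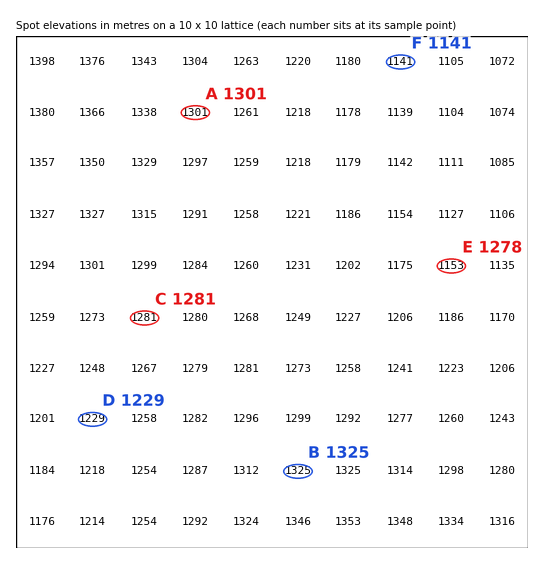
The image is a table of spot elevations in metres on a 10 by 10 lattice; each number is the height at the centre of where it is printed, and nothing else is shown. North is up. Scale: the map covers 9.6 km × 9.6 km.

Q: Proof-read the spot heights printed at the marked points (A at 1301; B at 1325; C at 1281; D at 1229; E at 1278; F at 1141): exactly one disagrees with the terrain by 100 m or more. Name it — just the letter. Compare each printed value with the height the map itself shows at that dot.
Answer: E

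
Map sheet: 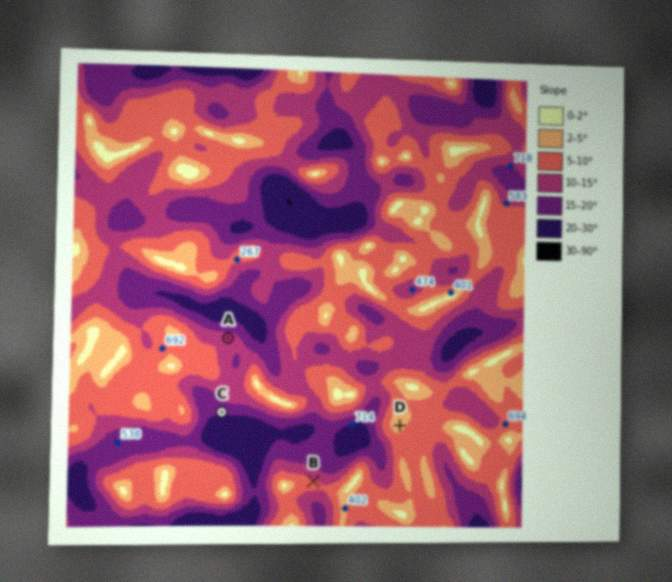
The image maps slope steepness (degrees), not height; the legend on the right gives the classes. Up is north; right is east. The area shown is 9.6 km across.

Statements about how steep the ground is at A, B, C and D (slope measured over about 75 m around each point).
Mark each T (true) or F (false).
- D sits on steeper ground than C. F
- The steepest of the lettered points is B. F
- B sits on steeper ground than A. F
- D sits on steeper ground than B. F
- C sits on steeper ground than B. T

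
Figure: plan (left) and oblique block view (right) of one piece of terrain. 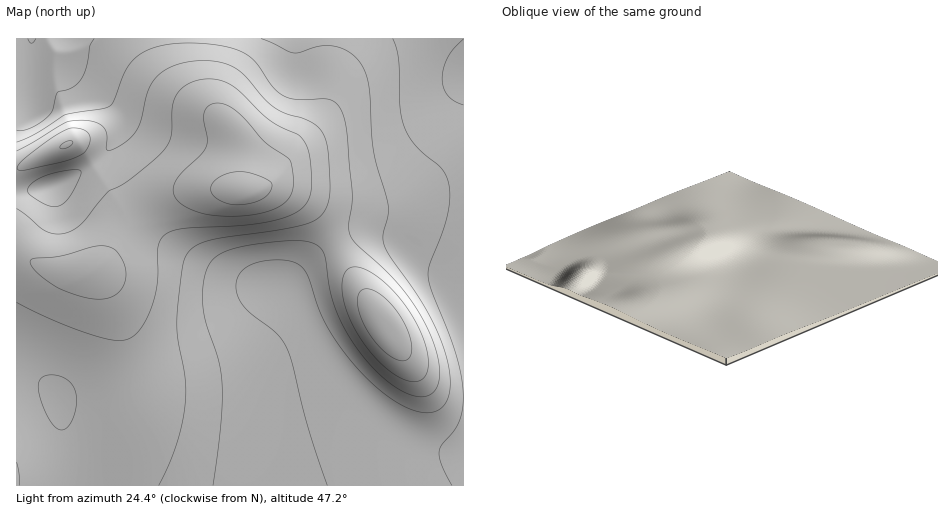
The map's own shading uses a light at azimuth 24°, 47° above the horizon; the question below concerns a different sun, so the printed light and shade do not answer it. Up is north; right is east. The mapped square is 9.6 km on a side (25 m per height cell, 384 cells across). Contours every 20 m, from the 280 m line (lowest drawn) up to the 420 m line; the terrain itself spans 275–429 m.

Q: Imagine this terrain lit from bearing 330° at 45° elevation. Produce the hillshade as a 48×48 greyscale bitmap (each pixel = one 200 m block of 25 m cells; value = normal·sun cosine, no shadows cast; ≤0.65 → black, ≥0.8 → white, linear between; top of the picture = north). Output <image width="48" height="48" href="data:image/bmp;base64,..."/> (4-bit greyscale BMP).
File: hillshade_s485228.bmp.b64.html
<image width="48" height="48" href="data:image/bmp;base64,Qk32BAAAAAAAAHYAAAAoAAAAMAAAADAAAAABAAQAAAAAAIAEAAATCwAAEwsAABAAAAAAAAAAAAAAABEREQAiIiIAMzMzAERERABVVVUAZmZmAHd3dwCIiIgAmZmZAKqqqgC7u7sAzMzMAN3d3QDu7u4A////AFVWZmZmVVVVVVVVVVVmZmZmZmZmZmZmZlVWZmZmVVVVVVVVVVVmZmZmZmZmZmZmZlVWZmZmZVVVRVVVVVVWZmZmZmZmZmZmZlVWZmZmZVVVRFVVVVVWZmZmZmZmZmVVVWZmZmZmZlVVREVVVVVWZmZmZmZmZVVVVWZmZmZmZlVVREVVVVVWZmZmZmZmVVVERWZmZmZmZmVVVEVVVVVVZmZmZmZlVURERGZmZmZmZmVVVVVVVVVVZmZmZmZVVEMzNGZmZmZmZmZVVVVVVVVVZmZmZmVVQzIiM2ZmZmZmZmZVVVVVVVVVZmZmZmVUMyIiI2ZlZmZmZmZVVVVVVVVVZmZmZlVEMiIiM2ZVVWZmZmZlVVVVVVVVZmZmZVVDMiIiM2VVVVVmZmZVVVVVVVVWZmZmZVRDMzMzM1VVVVVVVVVVVVVVVVZmZmZmZVREREMzRFVVVVVVVVVVVVVVVmZmZmZmVVREVEQ0RFVVVVVVVVVVVVVVZmZmZmZmZVVVVVRERFVVVURERERVVVVVZmZmZmZmZVVVVVVFVVVVRERERERERVVVZmZmZmZmZmZmZVVVVVVUREREREREREVVZmZmZmZmZmZmZmVVVVVERERERERERERVVmZmZmZmd3d3ZmZVVVVVVVVURERERERFVWZmZmZneId3dmZVVVVVVVVVVUREREREVVVmZmZ3iIiHdmVVVVVVZmVVVVVERERERFVVVWZ3iIiHdmVVVVZmZ2ZmVVVUREQzNEREVVZniIiHZlVVVWZ3d3d2ZlVURDMzMzMzREVneId2ZVVVVWd4iIh3ZmVUQzIiEREiIzRWZ3ZmVVVVVWd4iZiHdmVUQzIRAAAAESNFZmZVVVVVVWd3iZiHdmVUQyIQAAAAARI0VVVVVVVVVXd3iIiHdmVVQzIRAAAAABIzRFVVVVVVVXd3iIiHdmZVVEMyEQAAARIzREVVVVVVVXd3iIh3d2ZmVVVEQzIhIiMzREVVVVVVVVVniIh3d3d2ZmZmZVVDMzM0RFVVVmVVVTIjV4h3d3d3d3d3d3dlRERERFVVZmZmVTIAE1d4d3iIiIiIiHd3VERERFVVZmZmZnUwABRniIiIiIiIh3d3ZURERFVVZmZmZrqFIAFGiIiIiIh3d3d3dlVEREVVZmZmZu7bhTI1eIiHd3d3ZmZnd2VVREVVVmZmZs7/2oVFZ3d3d3dmZmZnd3ZlVEVVVmZmZpvf/sl2Z3d3d3ZmZmZ3iIdmVVRVVWZmZmes3cuod3d3d3d2Zmd4iYh2ZVVVVVZmZmZ4mqqYh3d3d3d3d3d4iIh3ZVVVVVZmZmZ3eIiId3d3eIiId3d3iIh3ZlVVVVVmZmZ3d3d3d3eIiIiIh3Znd4h3ZlVVVVVVZmZ3d3d3d4iIiJmIh3ZmZ3d3ZmVVVVVVVmZ3dnd3d4iIiZmYh3ZmZnd3ZmVVVVVVVVZ3dmd3d4iImZmZiHdmZmd3dmZVVVVVVVZ3d3d3d4iIiZmZiId2Zmd3dmZlVVVVVVZniId3d3iIiZmZmId3d3d3d2ZmVVVVVQ=="/>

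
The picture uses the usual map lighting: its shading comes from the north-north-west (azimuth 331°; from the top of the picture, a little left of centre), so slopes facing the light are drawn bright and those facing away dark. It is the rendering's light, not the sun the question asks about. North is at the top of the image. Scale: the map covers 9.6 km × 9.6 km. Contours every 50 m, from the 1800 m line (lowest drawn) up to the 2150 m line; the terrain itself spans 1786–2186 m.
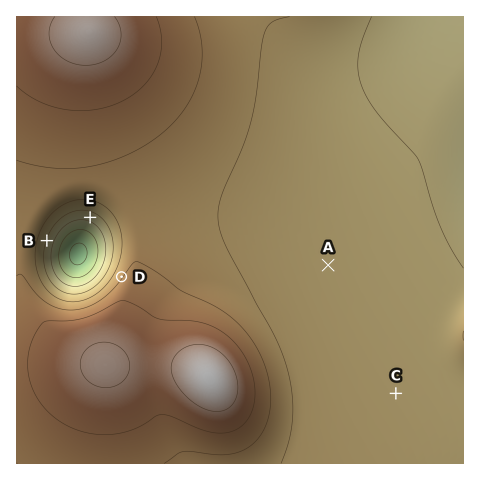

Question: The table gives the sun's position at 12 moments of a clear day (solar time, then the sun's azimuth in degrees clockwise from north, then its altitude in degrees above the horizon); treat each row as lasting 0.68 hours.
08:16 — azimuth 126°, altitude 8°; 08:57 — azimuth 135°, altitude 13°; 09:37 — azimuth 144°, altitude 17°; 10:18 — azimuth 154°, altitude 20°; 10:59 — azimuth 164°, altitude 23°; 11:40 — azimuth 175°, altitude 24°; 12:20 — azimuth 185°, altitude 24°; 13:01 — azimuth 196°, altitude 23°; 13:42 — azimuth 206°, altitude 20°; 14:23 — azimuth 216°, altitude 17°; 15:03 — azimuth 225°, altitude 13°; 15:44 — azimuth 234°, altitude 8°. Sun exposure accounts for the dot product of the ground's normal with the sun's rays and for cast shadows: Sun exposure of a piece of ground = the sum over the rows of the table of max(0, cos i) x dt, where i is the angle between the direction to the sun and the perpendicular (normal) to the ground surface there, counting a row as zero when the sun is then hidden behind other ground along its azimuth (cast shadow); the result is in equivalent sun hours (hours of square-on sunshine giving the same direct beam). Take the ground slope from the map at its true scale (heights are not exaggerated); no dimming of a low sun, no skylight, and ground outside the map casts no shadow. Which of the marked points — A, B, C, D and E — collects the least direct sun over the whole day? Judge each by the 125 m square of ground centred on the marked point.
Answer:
D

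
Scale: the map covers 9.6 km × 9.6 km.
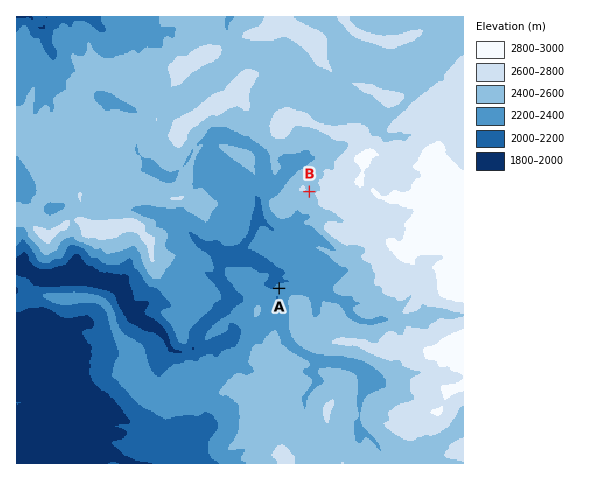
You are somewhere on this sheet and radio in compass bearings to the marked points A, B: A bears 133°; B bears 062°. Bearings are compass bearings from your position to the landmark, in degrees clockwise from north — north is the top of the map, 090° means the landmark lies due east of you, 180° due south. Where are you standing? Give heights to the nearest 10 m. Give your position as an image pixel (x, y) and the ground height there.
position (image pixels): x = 224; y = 237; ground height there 2300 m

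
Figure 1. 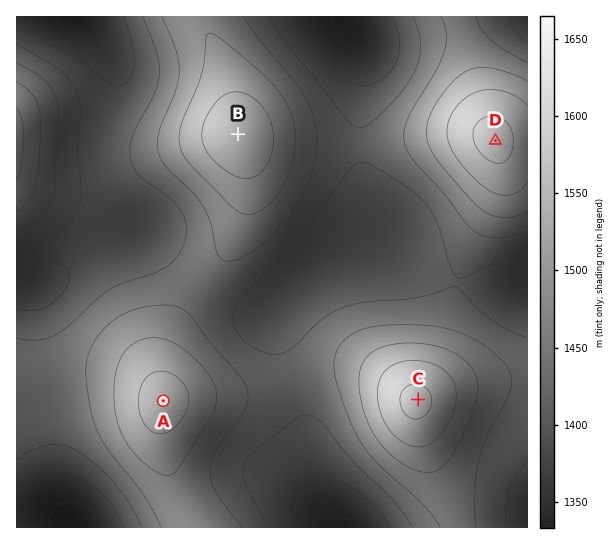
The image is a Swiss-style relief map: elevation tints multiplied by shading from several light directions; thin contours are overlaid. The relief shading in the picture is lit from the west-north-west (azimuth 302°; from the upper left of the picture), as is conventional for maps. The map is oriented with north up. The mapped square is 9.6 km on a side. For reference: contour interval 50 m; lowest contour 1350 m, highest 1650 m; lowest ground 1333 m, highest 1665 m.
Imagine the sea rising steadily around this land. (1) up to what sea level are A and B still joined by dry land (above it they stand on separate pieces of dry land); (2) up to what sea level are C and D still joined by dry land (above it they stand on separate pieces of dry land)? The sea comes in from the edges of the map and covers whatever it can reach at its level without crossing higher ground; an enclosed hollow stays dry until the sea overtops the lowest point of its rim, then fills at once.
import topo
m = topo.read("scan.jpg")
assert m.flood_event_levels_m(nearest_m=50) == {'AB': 1500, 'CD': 1450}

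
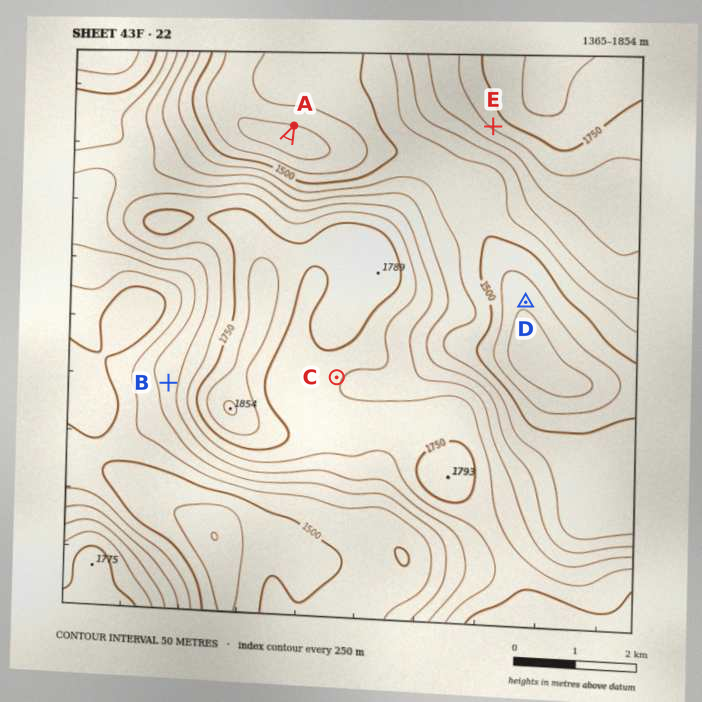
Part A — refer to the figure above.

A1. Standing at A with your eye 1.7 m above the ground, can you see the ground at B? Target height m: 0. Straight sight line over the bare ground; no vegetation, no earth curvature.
no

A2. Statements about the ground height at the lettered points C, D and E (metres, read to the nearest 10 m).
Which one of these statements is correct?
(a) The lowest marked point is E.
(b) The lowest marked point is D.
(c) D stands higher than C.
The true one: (b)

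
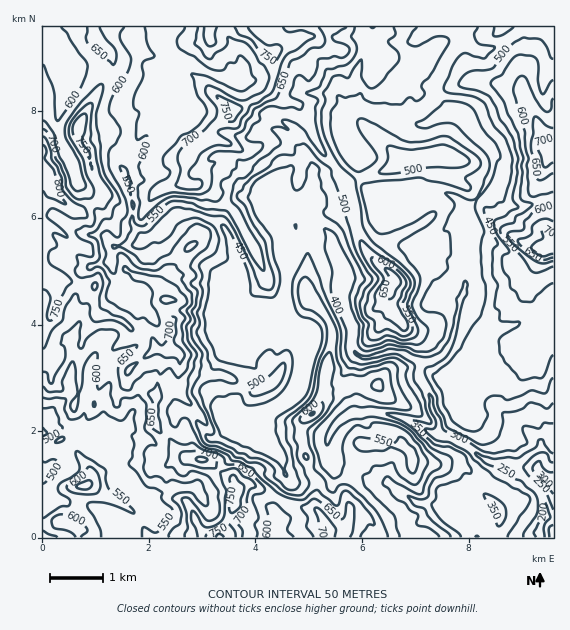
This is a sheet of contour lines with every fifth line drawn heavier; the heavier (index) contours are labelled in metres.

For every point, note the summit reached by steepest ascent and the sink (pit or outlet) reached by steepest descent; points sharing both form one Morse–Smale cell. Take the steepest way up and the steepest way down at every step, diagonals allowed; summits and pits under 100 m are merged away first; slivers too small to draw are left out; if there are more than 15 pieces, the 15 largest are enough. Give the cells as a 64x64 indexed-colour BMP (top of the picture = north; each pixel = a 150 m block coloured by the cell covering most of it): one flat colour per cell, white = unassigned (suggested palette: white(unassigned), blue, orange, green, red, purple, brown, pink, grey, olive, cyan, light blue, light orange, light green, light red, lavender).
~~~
<image width="64" height="64" href="data:image/bmp;base64,Qk12CAAAAAAAAHYAAAAoAAAAQAAAAEAAAAABAAQAAAAAAAAIAAATCwAAEwsAABAAAAAAAAAA////ALR3HwAOf/8ALKAsACgn1gC9Z5QAS1aMAMJ34wB/f38AIr28AM++FwDox64AeLv/AIrfmACWmP8A1bDFAKqqqqqqrd2ZmZmZu7u7uIiIiIiIiIiIiIiIiBERERERqqqqqqqt3ZmZmZmbu7u4iIiIiIiIiIiIiIiBERERERGqqqqqqqqtmZmZmZu7u7iIiIiIiIiIiIiIiBEREREREaqqqqqqqqqZmZmZmbu7uIiIiIiIiIiIiIiBERERERERqqqqqqqqqZmZmZmZu7u4iIiIiIiIiIiBERERERERERGqqqqqqqqZmZmZmZm7u7uIiIiIiIiIgREREREREREREaqqqqqqqZmZmZmZmbu7u4iIiIiIiIgRERERERERERERqqqqqqqZmZmZmZmZu7u7uIiIiIgRERERERERERERERGqqqqqqZmZmZmZmbu7u7sRGIiBEREREREREREREREREWaqqqqpmZmZmZmbu7u7uxERERERERERERERERERERERZmqqqZmZmZmbu7u7u7uxERERERERERERERERERERERFmaqqZmZmZmZu7u7u7uxEREREREREREREREREREREREWZmZmaZmWZpu7u7u7uxERERERERERERERERERERERFBZmZmZmaWZmG7uxEbuxERERERERERERERERERERERFERmZmZmZmZmEbuxERERERERERERERERERERERERERRERGZmZmZmZmYRG7ERERERERERERERERERERERERERREREZmZmZmZmZhERERERERERERERERERERERERERERRERERmZmZmZmZmERERERERERERERERERERERERERERRERERGZmZmZmZmYRERERERERERERERERERERERERERREREREZmZmZmZmZhERERERERERERERERERERERERERRERERERmZmZmZmZmYRERERERERERERERERERERERERRERERERGZmZmZmZmZhERERERERERERERERERERERERREREREREZmZmZmZmZmERERERERERERERERERERFVURFERERERERmZmZmZmZmYRERERERERERERERFVVVVVVVUURERERERGZmZmZmZmYREREREREREREREREVVVVVVVVUREREREREZmZmZmZmYRERERERERERERERERVVVVVVVVREREREREQWZmZmZmERERERERERERERERERFVVVVVVVVURERERERBZmZmZhERERERERERERERERERFVVVVVVVVVREREREREFmZmYREREREREREREREREREREVVVVVVVVVVEREREREQRZmZhERERERERERERERERERERVVVVVVVVVURERERERBFmZhERERERERERERERERERERVVVVVVVVVVVEREREREEWZhEREREREREREREREREREREVVVVVVVVVVUREREREQRERERERERERERERERERERERERVVVVVVVVVVRERERERBERERERERERERERERERERERERFVVVVVVVVVVEREREREEREREREREREREREREREREREREVVVVVVVVVU0REREREQREREREREREREREREREREREREVVVVVVVVVMzRERERERBERERERERERERERERERERERERVVVVVVVVUzREREREREERERERERERERERERERERERERVVVVVVVTMzNEREREREQREREREREiIRERERERERERERVVVVVVVVMzMzNERERERBEREREREiIiERERERERERERFVVVVVVVMzMzM0REREREERERERESIiIiEiIhERERERFVVVVVVVUzMzMzREREREQRERERERIiIiIiIiIREREREVVVVVVVUzMzMzREREdERBEREREREiIiIiIiIiESIRERVVVVVTMzMzMzM0RHd3d3ERERERESIiIiIiIiIiIhERFVVVVTMzMzMzMzNEd3d3cRERERERIiIiIiIiIiIiEREVVVVTMzMzMzMzMzd3d3dxERERERIiIiIiIiIiIiIhERVVVVMzMzMzMzMzN3d3d3EREREREiIiIiIiIiIiIiIiIiJVUzMzMzMzMzM3d3d3cRERERESIiIiIiIiIiIiIiIiIiUzMzMzMzMzMzd3d3dxERERERIiIiIiIiIiIiIiIiIiIjMzMzMzMzMzN3d3d3ERERERESIiIiIiIiIiIiIiIiIiMzMzMzMzMzN3d3d3cRERERERIiIiIiIiIiIiIiIiIiMzMzMzMzMzN3d3d3dxEREREREiIiIiIiIiIiIiIiIiIzMzMzMzMzM3d3d3d3ERERERESIiIiIiIiIiIiIiIiIjMzMzMzMzM3d3d3d3cRERERESIiIiIiIiIiIiIiIiIiIjMzMzMzM3d3d3d3dxERERERIiIiIiIiIiIiIiIiIiIiMzMzMzN3d3d3d3d3EREREREiIiIiIiIiIiIiIiIiIiIzMzMzN3d3d3d3d3cRERERERIiIiIiIiIiIiIiIiIiIjMzMzM3d3d3d3d3dxEREREREiIiIiIiIiIiIiIiIiIjMzMzMzN3d3d3d3d3ERERERERIiIiIiIiIiIiIiIiIiMzMzMzM3d3d3d3d3cREREREREiIiIiIiIiIiIiIiIiIjMzMzMzN3d3d3d3dxERERERESIiIiIiIiIiIiIiIiIiMzMzMzM3d3d3d3d3ERERERERIiIiIiIiIiIiIiIiIiIzMzMzMzN3zMd3d3cREREREREiIiIiIiIiIiIiIiIiIjMzMzMzMzzMzHd3dxERERERESIiIiIiIiIiIiIiIiIiMzMzMzMzzMzMzHd3"/>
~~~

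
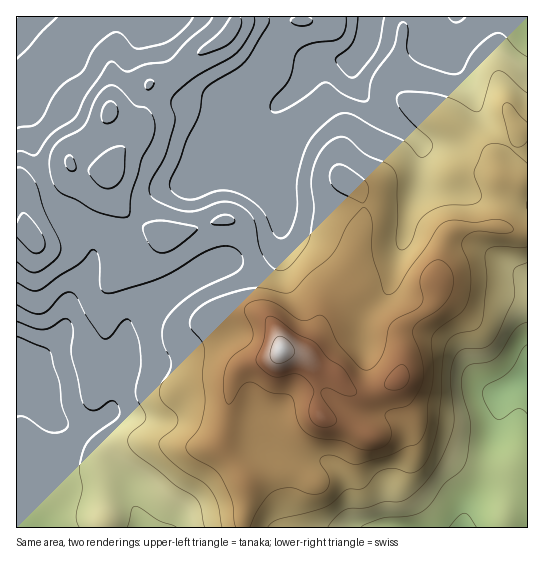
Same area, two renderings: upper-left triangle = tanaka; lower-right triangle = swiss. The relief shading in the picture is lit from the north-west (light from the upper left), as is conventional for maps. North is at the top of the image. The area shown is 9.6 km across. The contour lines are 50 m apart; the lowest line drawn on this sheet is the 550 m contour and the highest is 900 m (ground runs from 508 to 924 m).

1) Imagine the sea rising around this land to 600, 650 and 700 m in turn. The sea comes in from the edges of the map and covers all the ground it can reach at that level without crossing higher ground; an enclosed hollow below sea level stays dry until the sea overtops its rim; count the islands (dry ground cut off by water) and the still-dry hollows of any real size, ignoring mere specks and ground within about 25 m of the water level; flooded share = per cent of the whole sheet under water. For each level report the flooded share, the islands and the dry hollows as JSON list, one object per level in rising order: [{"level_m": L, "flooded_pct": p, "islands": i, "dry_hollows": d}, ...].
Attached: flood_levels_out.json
[{"level_m": 600, "flooded_pct": 15, "islands": 0, "dry_hollows": 0}, {"level_m": 650, "flooded_pct": 36, "islands": 0, "dry_hollows": 0}, {"level_m": 700, "flooded_pct": 55, "islands": 0, "dry_hollows": 0}]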